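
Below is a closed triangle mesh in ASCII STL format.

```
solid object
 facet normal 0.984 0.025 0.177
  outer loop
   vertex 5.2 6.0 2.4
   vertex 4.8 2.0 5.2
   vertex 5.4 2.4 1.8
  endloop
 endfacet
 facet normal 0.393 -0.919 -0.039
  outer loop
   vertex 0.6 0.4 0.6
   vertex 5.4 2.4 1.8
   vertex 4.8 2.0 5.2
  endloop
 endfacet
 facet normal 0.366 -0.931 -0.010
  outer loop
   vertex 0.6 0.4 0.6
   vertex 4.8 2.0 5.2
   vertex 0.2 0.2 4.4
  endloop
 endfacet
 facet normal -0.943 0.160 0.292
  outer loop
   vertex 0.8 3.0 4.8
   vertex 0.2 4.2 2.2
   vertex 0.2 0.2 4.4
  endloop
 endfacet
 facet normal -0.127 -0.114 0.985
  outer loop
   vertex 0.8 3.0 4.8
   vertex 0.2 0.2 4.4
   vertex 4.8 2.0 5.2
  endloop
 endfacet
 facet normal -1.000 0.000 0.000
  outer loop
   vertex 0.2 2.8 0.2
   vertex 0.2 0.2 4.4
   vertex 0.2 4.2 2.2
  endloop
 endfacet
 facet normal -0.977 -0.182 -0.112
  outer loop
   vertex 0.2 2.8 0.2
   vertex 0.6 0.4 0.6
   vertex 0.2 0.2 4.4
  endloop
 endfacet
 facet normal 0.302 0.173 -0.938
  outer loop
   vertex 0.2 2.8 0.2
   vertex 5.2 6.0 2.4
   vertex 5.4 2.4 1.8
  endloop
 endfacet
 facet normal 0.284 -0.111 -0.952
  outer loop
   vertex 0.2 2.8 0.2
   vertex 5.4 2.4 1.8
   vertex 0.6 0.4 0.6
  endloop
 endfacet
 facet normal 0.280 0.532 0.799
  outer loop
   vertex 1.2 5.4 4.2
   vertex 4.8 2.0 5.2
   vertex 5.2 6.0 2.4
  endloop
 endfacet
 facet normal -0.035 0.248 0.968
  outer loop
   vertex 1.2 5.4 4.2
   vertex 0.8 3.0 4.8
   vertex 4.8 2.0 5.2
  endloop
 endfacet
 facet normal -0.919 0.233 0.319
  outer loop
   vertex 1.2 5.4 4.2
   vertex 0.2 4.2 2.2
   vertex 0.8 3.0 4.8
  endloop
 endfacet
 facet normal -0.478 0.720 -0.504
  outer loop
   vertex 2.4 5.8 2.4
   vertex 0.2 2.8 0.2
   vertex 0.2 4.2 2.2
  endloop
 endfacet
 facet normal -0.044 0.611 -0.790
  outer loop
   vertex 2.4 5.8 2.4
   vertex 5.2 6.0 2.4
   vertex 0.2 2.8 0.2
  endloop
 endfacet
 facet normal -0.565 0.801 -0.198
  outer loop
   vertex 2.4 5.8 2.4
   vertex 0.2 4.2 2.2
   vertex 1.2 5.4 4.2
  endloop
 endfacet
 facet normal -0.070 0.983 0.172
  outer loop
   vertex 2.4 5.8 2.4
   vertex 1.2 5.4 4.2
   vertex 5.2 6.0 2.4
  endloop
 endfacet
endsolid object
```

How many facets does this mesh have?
16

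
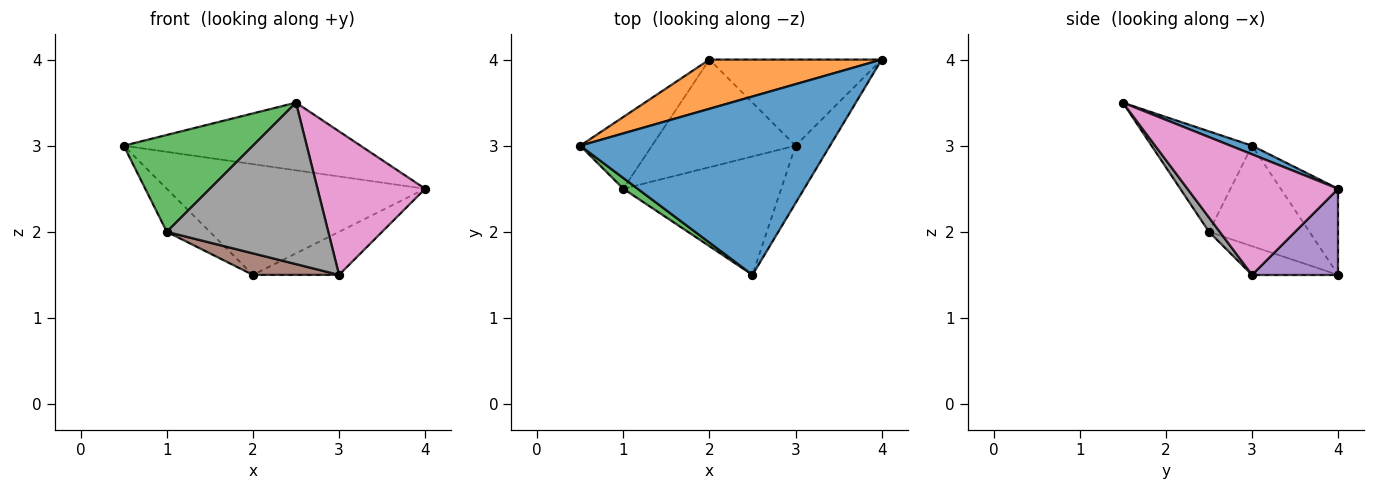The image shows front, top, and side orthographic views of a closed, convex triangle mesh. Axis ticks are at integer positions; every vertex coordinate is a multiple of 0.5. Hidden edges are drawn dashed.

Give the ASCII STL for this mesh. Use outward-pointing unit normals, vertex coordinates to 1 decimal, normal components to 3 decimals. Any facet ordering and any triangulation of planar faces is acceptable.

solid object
 facet normal 0.032 0.354 0.935
  outer loop
   vertex 2.5 1.5 3.5
   vertex 4.0 4.0 2.5
   vertex 0.5 3.0 3.0
  endloop
 endfacet
 facet normal -0.199 0.896 0.398
  outer loop
   vertex 2.0 4.0 1.5
   vertex 0.5 3.0 3.0
   vertex 4.0 4.0 2.5
  endloop
 endfacet
 facet normal -0.612 -0.786 0.087
  outer loop
   vertex 1.0 2.5 2.0
   vertex 2.5 1.5 3.5
   vertex 0.5 3.0 3.0
  endloop
 endfacet
 facet normal -0.768 0.329 -0.549
  outer loop
   vertex 1.0 2.5 2.0
   vertex 0.5 3.0 3.0
   vertex 2.0 4.0 1.5
  endloop
 endfacet
 facet normal 0.408 0.408 -0.816
  outer loop
   vertex 3.0 3.0 1.5
   vertex 2.0 4.0 1.5
   vertex 4.0 4.0 2.5
  endloop
 endfacet
 facet normal -0.192 -0.192 -0.962
  outer loop
   vertex 3.0 3.0 1.5
   vertex 1.0 2.5 2.0
   vertex 2.0 4.0 1.5
  endloop
 endfacet
 facet normal 0.793 -0.566 -0.226
  outer loop
   vertex 3.0 3.0 1.5
   vertex 4.0 4.0 2.5
   vertex 2.5 1.5 3.5
  endloop
 endfacet
 facet normal 0.054 -0.805 -0.591
  outer loop
   vertex 3.0 3.0 1.5
   vertex 2.5 1.5 3.5
   vertex 1.0 2.5 2.0
  endloop
 endfacet
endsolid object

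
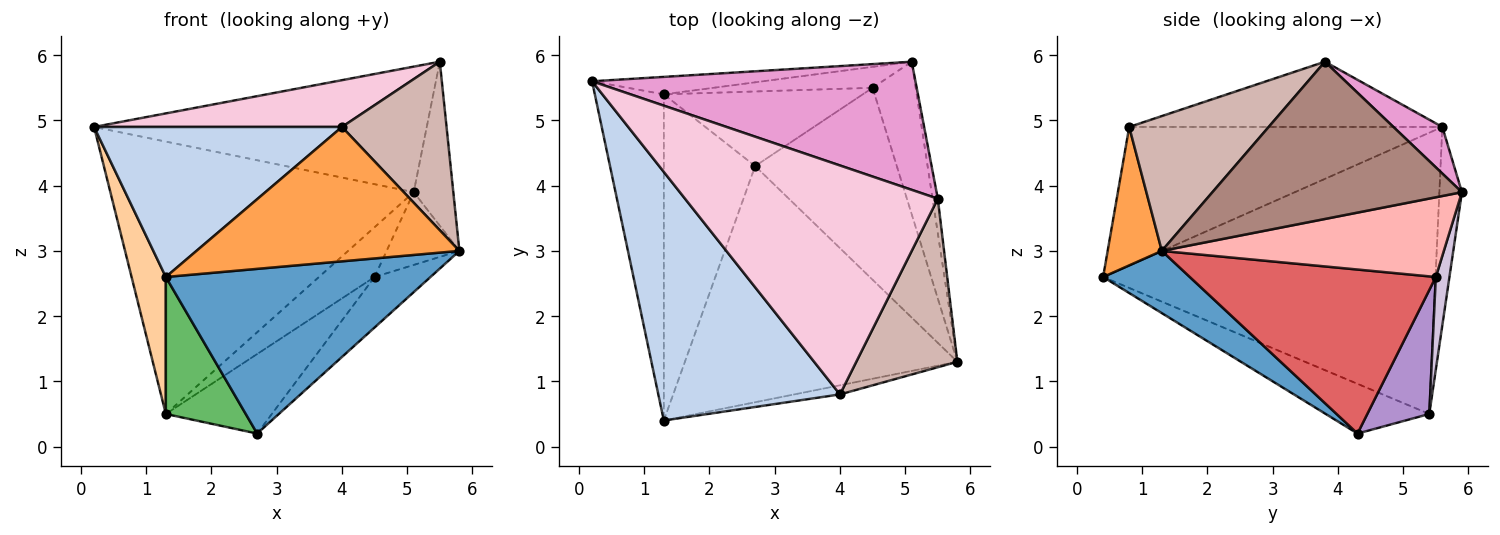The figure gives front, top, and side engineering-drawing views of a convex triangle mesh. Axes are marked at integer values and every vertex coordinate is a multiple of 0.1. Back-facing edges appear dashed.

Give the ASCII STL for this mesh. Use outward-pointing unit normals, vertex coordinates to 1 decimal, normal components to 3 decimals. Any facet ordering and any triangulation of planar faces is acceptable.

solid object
 facet normal 0.184 -0.562 -0.806
  outer loop
   vertex 2.7 4.3 0.2
   vertex 5.8 1.3 3.0
   vertex 1.3 0.4 2.6
  endloop
 endfacet
 facet normal -0.547 -0.433 0.717
  outer loop
   vertex 4.0 0.8 4.9
   vertex 0.2 5.6 4.9
   vertex 1.3 0.4 2.6
  endloop
 endfacet
 facet normal 0.201 -0.977 -0.066
  outer loop
   vertex 4.0 0.8 4.9
   vertex 1.3 0.4 2.6
   vertex 5.8 1.3 3.0
  endloop
 endfacet
 facet normal -0.966 -0.100 -0.237
  outer loop
   vertex 1.3 5.4 0.5
   vertex 1.3 0.4 2.6
   vertex 0.2 5.6 4.9
  endloop
 endfacet
 facet normal -0.449 -0.346 -0.824
  outer loop
   vertex 1.3 5.4 0.5
   vertex 2.7 4.3 0.2
   vertex 1.3 0.4 2.6
  endloop
 endfacet
 facet normal -0.074 0.995 -0.064
  outer loop
   vertex 1.3 5.4 0.5
   vertex 0.2 5.6 4.9
   vertex 5.1 5.9 3.9
  endloop
 endfacet
 facet normal 0.746 0.170 -0.644
  outer loop
   vertex 4.5 5.5 2.6
   vertex 5.8 1.3 3.0
   vertex 2.7 4.3 0.2
  endloop
 endfacet
 facet normal 0.858 0.221 -0.464
  outer loop
   vertex 4.5 5.5 2.6
   vertex 5.1 5.9 3.9
   vertex 5.8 1.3 3.0
  endloop
 endfacet
 facet normal 0.392 0.671 -0.630
  outer loop
   vertex 4.5 5.5 2.6
   vertex 2.7 4.3 0.2
   vertex 1.3 5.4 0.5
  endloop
 endfacet
 facet normal 0.220 0.899 -0.378
  outer loop
   vertex 4.5 5.5 2.6
   vertex 1.3 5.4 0.5
   vertex 5.1 5.9 3.9
  endloop
 endfacet
 facet normal 0.987 0.157 -0.033
  outer loop
   vertex 5.5 3.8 5.9
   vertex 5.8 1.3 3.0
   vertex 5.1 5.9 3.9
  endloop
 endfacet
 facet normal 0.686 -0.514 0.514
  outer loop
   vertex 5.5 3.8 5.9
   vertex 4.0 0.8 4.9
   vertex 5.8 1.3 3.0
  endloop
 endfacet
 facet normal 0.102 0.696 0.711
  outer loop
   vertex 5.5 3.8 5.9
   vertex 5.1 5.9 3.9
   vertex 0.2 5.6 4.9
  endloop
 endfacet
 facet normal -0.245 -0.194 0.950
  outer loop
   vertex 5.5 3.8 5.9
   vertex 0.2 5.6 4.9
   vertex 4.0 0.8 4.9
  endloop
 endfacet
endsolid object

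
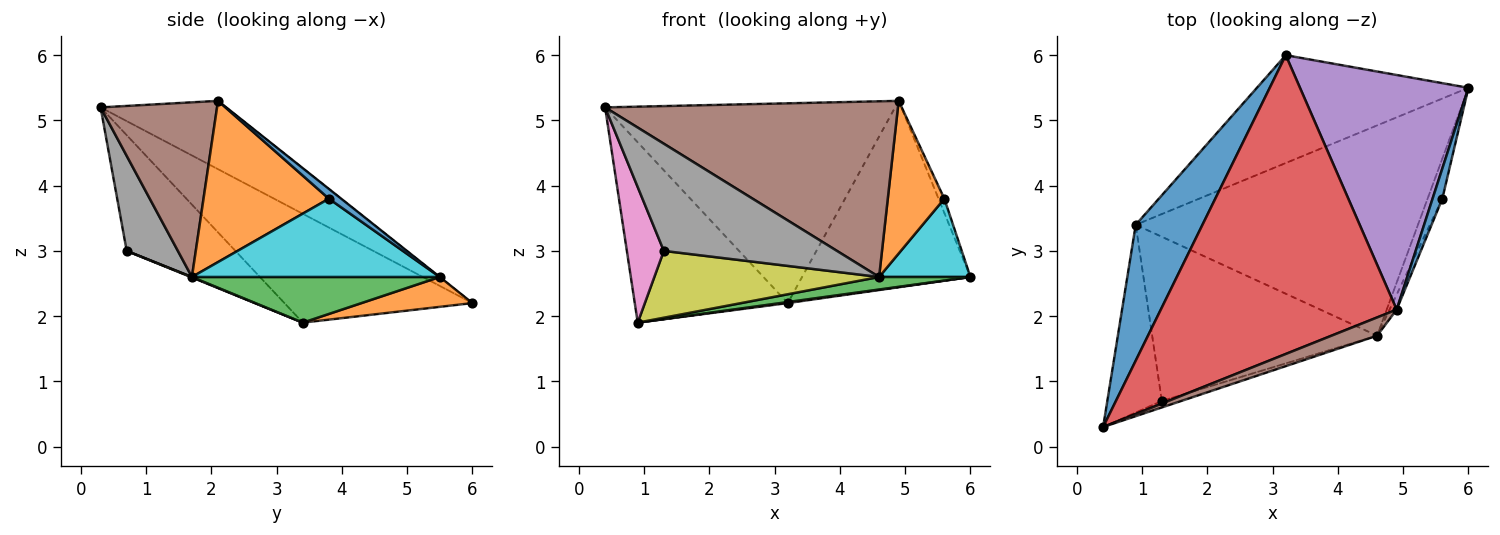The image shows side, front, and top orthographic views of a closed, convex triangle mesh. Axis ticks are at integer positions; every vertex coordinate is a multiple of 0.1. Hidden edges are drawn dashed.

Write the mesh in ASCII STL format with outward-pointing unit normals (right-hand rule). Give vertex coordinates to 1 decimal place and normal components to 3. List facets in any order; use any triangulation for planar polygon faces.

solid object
 facet normal -0.700 0.570 0.429
  outer loop
   vertex 0.9 3.4 1.9
   vertex 0.4 0.3 5.2
   vertex 3.2 6.0 2.2
  endloop
 endfacet
 facet normal 0.140 -0.009 -0.990
  outer loop
   vertex 0.9 3.4 1.9
   vertex 3.2 6.0 2.2
   vertex 6.0 5.5 2.6
  endloop
 endfacet
 facet normal 0.159 -0.059 -0.985
  outer loop
   vertex 4.6 1.7 2.6
   vertex 0.9 3.4 1.9
   vertex 6.0 5.5 2.6
  endloop
 endfacet
 facet normal -0.234 0.540 0.808
  outer loop
   vertex 4.9 2.1 5.3
   vertex 3.2 6.0 2.2
   vertex 0.4 0.3 5.2
  endloop
 endfacet
 facet normal -0.001 0.622 0.783
  outer loop
   vertex 4.9 2.1 5.3
   vertex 6.0 5.5 2.6
   vertex 3.2 6.0 2.2
  endloop
 endfacet
 facet normal 0.368 -0.925 0.096
  outer loop
   vertex 4.9 2.1 5.3
   vertex 0.4 0.3 5.2
   vertex 4.6 1.7 2.6
  endloop
 endfacet
 facet normal -0.865 -0.294 -0.407
  outer loop
   vertex 1.3 0.7 3.0
   vertex 0.4 0.3 5.2
   vertex 0.9 3.4 1.9
  endloop
 endfacet
 facet normal 0.283 -0.957 -0.058
  outer loop
   vertex 1.3 0.7 3.0
   vertex 4.6 1.7 2.6
   vertex 0.4 0.3 5.2
  endloop
 endfacet
 facet normal 0.002 -0.377 -0.926
  outer loop
   vertex 1.3 0.7 3.0
   vertex 0.9 3.4 1.9
   vertex 4.6 1.7 2.6
  endloop
 endfacet
 facet normal 0.924 -0.340 -0.174
  outer loop
   vertex 5.6 3.8 3.8
   vertex 4.6 1.7 2.6
   vertex 6.0 5.5 2.6
  endloop
 endfacet
 facet normal 0.671 0.316 0.671
  outer loop
   vertex 5.6 3.8 3.8
   vertex 6.0 5.5 2.6
   vertex 4.9 2.1 5.3
  endloop
 endfacet
 facet normal 0.911 -0.411 -0.040
  outer loop
   vertex 5.6 3.8 3.8
   vertex 4.9 2.1 5.3
   vertex 4.6 1.7 2.6
  endloop
 endfacet
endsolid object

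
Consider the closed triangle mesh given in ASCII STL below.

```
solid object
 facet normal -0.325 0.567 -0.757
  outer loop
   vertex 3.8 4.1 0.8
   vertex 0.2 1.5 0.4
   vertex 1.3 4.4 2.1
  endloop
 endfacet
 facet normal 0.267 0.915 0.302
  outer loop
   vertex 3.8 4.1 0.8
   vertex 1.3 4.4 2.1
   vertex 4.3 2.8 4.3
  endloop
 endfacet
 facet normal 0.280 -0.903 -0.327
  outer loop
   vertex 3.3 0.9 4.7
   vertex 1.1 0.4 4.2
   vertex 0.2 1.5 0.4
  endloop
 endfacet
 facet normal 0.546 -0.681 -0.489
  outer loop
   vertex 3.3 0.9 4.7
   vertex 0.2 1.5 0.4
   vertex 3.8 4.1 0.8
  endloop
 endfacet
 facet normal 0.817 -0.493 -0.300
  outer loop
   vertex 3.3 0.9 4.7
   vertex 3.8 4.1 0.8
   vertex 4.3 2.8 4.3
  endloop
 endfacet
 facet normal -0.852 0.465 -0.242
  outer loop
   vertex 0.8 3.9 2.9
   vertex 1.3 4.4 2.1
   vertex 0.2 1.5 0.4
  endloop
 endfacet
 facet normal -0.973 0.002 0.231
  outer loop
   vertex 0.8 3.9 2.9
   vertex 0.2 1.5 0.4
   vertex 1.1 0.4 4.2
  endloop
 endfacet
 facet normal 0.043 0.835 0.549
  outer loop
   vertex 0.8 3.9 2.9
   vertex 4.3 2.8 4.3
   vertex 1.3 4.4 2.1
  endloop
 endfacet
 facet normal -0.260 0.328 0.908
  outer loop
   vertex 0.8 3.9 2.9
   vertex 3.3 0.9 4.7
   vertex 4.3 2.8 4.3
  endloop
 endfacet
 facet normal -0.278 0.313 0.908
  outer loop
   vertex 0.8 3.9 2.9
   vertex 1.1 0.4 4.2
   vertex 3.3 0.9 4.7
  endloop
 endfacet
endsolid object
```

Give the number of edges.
15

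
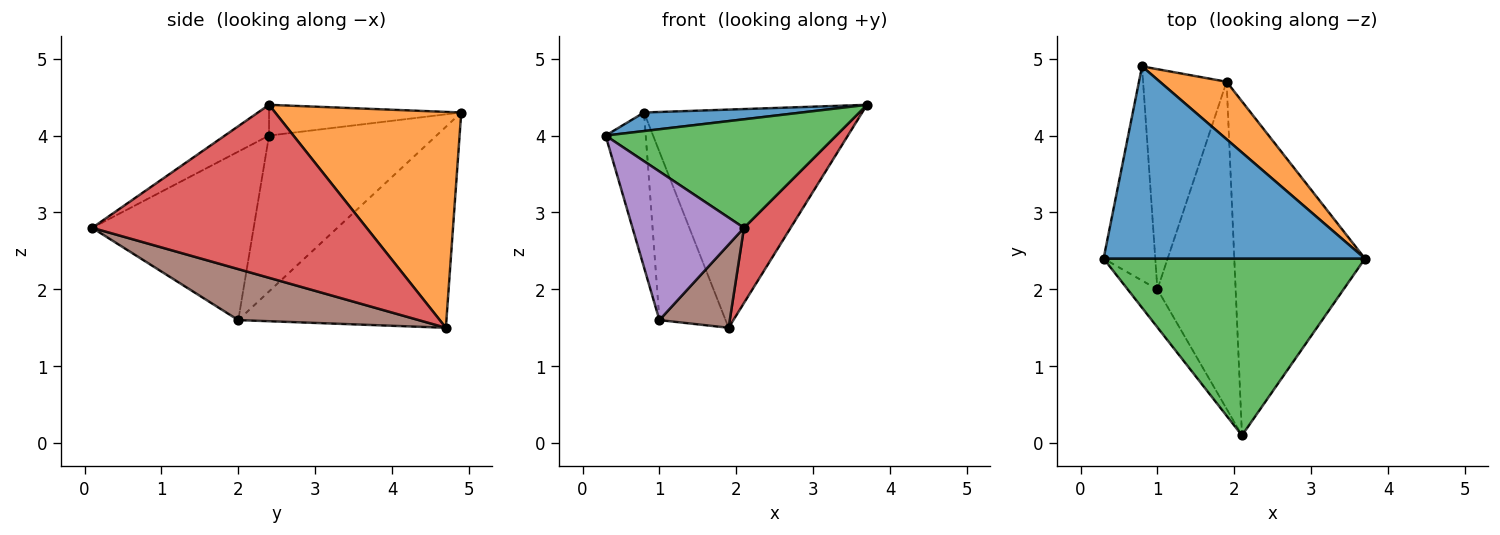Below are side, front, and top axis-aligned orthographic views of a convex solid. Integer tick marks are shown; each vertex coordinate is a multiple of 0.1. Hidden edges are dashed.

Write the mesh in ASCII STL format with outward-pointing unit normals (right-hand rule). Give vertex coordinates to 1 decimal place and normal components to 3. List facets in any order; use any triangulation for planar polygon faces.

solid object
 facet normal -0.116 -0.095 0.989
  outer loop
   vertex 0.8 4.9 4.3
   vertex 0.3 2.4 4.0
   vertex 3.7 2.4 4.4
  endloop
 endfacet
 facet normal 0.636 0.746 0.197
  outer loop
   vertex 1.9 4.7 1.5
   vertex 0.8 4.9 4.3
   vertex 3.7 2.4 4.4
  endloop
 endfacet
 facet normal -0.100 -0.521 0.848
  outer loop
   vertex 2.1 0.1 2.8
   vertex 3.7 2.4 4.4
   vertex 0.3 2.4 4.0
  endloop
 endfacet
 facet normal 0.791 -0.134 -0.597
  outer loop
   vertex 2.1 0.1 2.8
   vertex 1.9 4.7 1.5
   vertex 3.7 2.4 4.4
  endloop
 endfacet
 facet normal -0.814 -0.562 -0.144
  outer loop
   vertex 1.0 2.0 1.6
   vertex 2.1 0.1 2.8
   vertex 0.3 2.4 4.0
  endloop
 endfacet
 facet normal 0.534 -0.208 -0.819
  outer loop
   vertex 1.0 2.0 1.6
   vertex 1.9 4.7 1.5
   vertex 2.1 0.1 2.8
  endloop
 endfacet
 facet normal -0.925 0.222 -0.307
  outer loop
   vertex 1.0 2.0 1.6
   vertex 0.3 2.4 4.0
   vertex 0.8 4.9 4.3
  endloop
 endfacet
 facet normal -0.886 0.282 -0.368
  outer loop
   vertex 1.0 2.0 1.6
   vertex 0.8 4.9 4.3
   vertex 1.9 4.7 1.5
  endloop
 endfacet
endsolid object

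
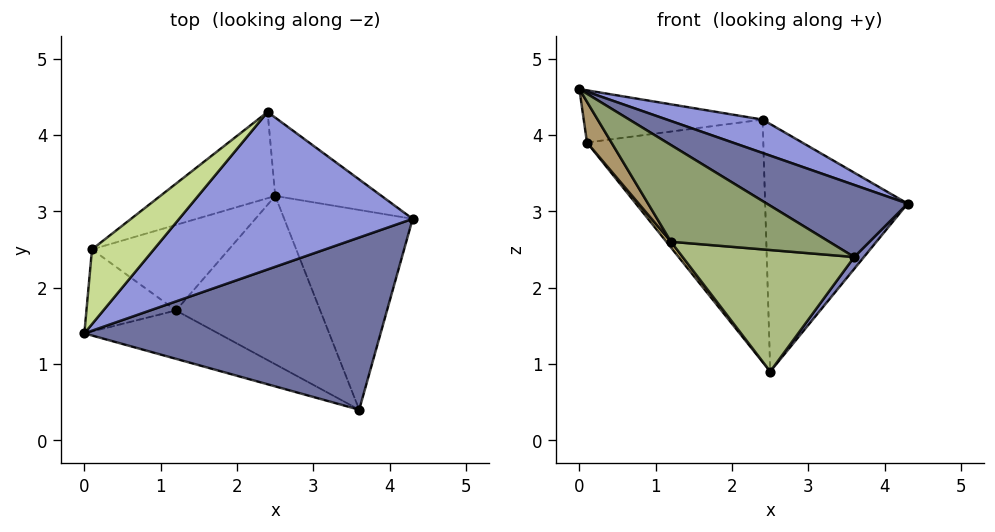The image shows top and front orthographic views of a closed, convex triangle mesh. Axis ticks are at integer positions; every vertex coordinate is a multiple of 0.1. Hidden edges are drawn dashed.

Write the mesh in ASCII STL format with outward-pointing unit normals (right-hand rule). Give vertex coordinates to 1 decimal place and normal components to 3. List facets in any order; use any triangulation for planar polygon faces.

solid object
 facet normal 0.415 -0.351 0.839
  outer loop
   vertex 3.6 0.4 2.4
   vertex 4.3 2.9 3.1
   vertex 0.0 1.4 4.6
  endloop
 endfacet
 facet normal 0.771 -0.038 -0.636
  outer loop
   vertex 2.5 3.2 0.9
   vertex 4.3 2.9 3.1
   vertex 3.6 0.4 2.4
  endloop
 endfacet
 facet normal 0.382 -0.192 0.904
  outer loop
   vertex 2.4 4.3 4.2
   vertex 0.0 1.4 4.6
   vertex 4.3 2.9 3.1
  endloop
 endfacet
 facet normal 0.467 0.843 -0.267
  outer loop
   vertex 2.4 4.3 4.2
   vertex 4.3 2.9 3.1
   vertex 2.5 3.2 0.9
  endloop
 endfacet
 facet normal -0.463 -0.793 -0.396
  outer loop
   vertex 1.2 1.7 2.6
   vertex 3.6 0.4 2.4
   vertex 0.0 1.4 4.6
  endloop
 endfacet
 facet normal -0.359 -0.546 -0.757
  outer loop
   vertex 1.2 1.7 2.6
   vertex 2.5 3.2 0.9
   vertex 3.6 0.4 2.4
  endloop
 endfacet
 facet normal -0.485 0.500 0.717
  outer loop
   vertex 0.1 2.5 3.9
   vertex 0.0 1.4 4.6
   vertex 2.4 4.3 4.2
  endloop
 endfacet
 facet normal -0.570 0.774 -0.275
  outer loop
   vertex 0.1 2.5 3.9
   vertex 2.4 4.3 4.2
   vertex 2.5 3.2 0.9
  endloop
 endfacet
 facet normal -0.810 -0.261 -0.525
  outer loop
   vertex 0.1 2.5 3.9
   vertex 1.2 1.7 2.6
   vertex 0.0 1.4 4.6
  endloop
 endfacet
 facet normal -0.775 -0.042 -0.630
  outer loop
   vertex 0.1 2.5 3.9
   vertex 2.5 3.2 0.9
   vertex 1.2 1.7 2.6
  endloop
 endfacet
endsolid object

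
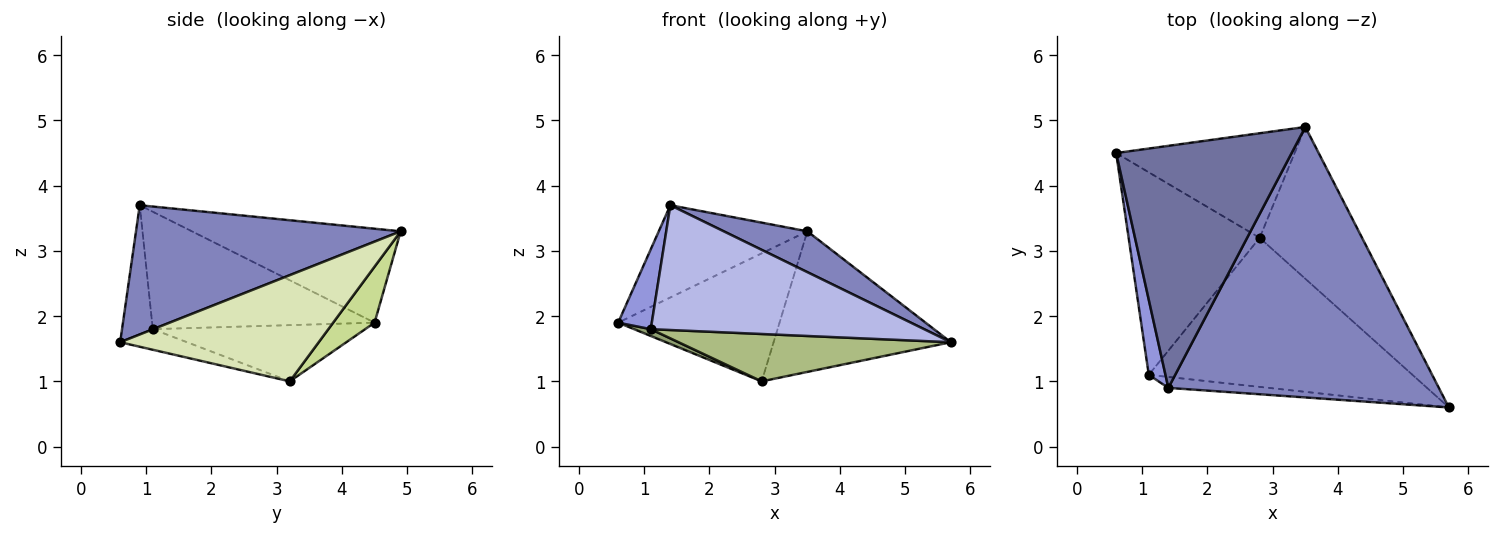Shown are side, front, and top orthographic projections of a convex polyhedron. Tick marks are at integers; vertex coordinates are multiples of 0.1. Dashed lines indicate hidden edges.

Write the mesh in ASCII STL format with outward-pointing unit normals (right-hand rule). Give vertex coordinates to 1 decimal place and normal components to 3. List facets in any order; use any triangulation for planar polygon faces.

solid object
 facet normal -0.447 0.318 0.836
  outer loop
   vertex 3.5 4.9 3.3
   vertex 0.6 4.5 1.9
   vertex 1.4 0.9 3.7
  endloop
 endfacet
 facet normal 0.427 -0.135 0.894
  outer loop
   vertex 3.5 4.9 3.3
   vertex 1.4 0.9 3.7
   vertex 5.7 0.6 1.6
  endloop
 endfacet
 facet normal -0.979 -0.148 0.139
  outer loop
   vertex 1.1 1.1 1.8
   vertex 1.4 0.9 3.7
   vertex 0.6 4.5 1.9
  endloop
 endfacet
 facet normal -0.111 -0.990 -0.087
  outer loop
   vertex 1.1 1.1 1.8
   vertex 5.7 0.6 1.6
   vertex 1.4 0.9 3.7
  endloop
 endfacet
 facet normal -0.394 -0.031 -0.919
  outer loop
   vertex 2.8 3.2 1.0
   vertex 1.1 1.1 1.8
   vertex 0.6 4.5 1.9
  endloop
 endfacet
 facet normal -0.074 -0.302 -0.950
  outer loop
   vertex 2.8 3.2 1.0
   vertex 5.7 0.6 1.6
   vertex 1.1 1.1 1.8
  endloop
 endfacet
 facet normal 0.195 0.759 -0.621
  outer loop
   vertex 2.8 3.2 1.0
   vertex 0.6 4.5 1.9
   vertex 3.5 4.9 3.3
  endloop
 endfacet
 facet normal 0.606 0.541 -0.584
  outer loop
   vertex 2.8 3.2 1.0
   vertex 3.5 4.9 3.3
   vertex 5.7 0.6 1.6
  endloop
 endfacet
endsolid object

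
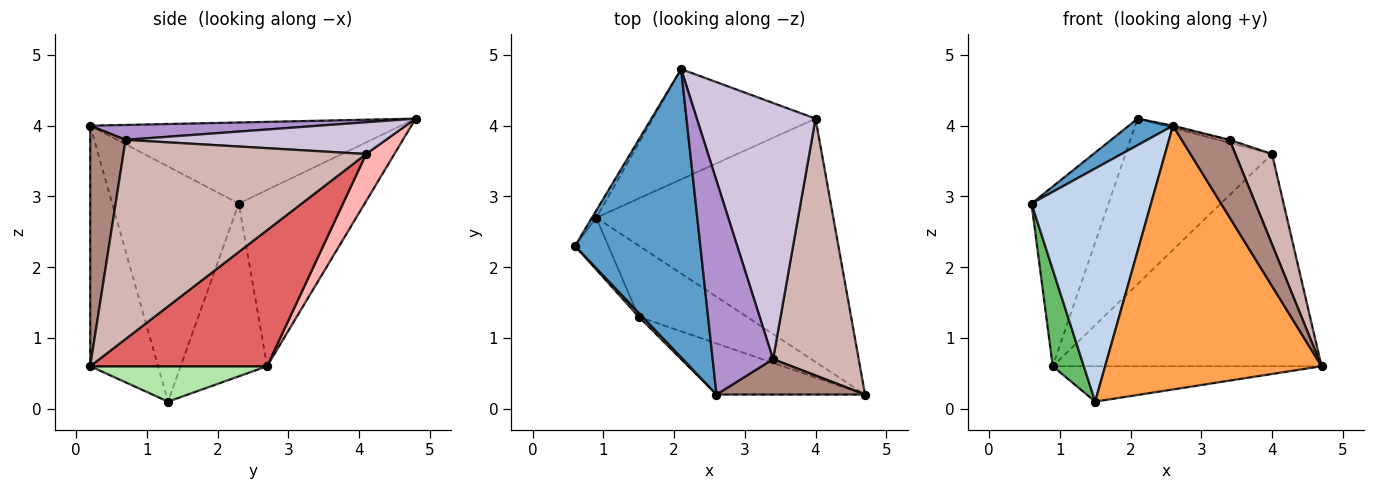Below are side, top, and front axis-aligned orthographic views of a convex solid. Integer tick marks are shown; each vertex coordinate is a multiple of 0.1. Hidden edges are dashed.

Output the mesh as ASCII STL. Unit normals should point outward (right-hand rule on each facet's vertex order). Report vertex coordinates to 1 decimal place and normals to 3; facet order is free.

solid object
 facet normal -0.541 -0.077 0.837
  outer loop
   vertex 2.6 0.2 4.0
   vertex 2.1 4.8 4.1
   vertex 0.6 2.3 2.9
  endloop
 endfacet
 facet normal -0.727 -0.686 0.011
  outer loop
   vertex 2.6 0.2 4.0
   vertex 0.6 2.3 2.9
   vertex 1.5 1.3 0.1
  endloop
 endfacet
 facet normal -0.294 -0.938 -0.182
  outer loop
   vertex 2.6 0.2 4.0
   vertex 1.5 1.3 0.1
   vertex 4.7 0.2 0.6
  endloop
 endfacet
 facet normal -0.853 0.522 -0.021
  outer loop
   vertex 0.9 2.7 0.6
   vertex 0.6 2.3 2.9
   vertex 2.1 4.8 4.1
  endloop
 endfacet
 facet normal -0.926 -0.333 -0.179
  outer loop
   vertex 0.9 2.7 0.6
   vertex 1.5 1.3 0.1
   vertex 0.6 2.3 2.9
  endloop
 endfacet
 facet normal 0.281 0.427 -0.859
  outer loop
   vertex 0.9 2.7 0.6
   vertex 4.7 0.2 0.6
   vertex 1.5 1.3 0.1
  endloop
 endfacet
 facet normal 0.397 0.603 -0.692
  outer loop
   vertex 4.0 4.1 3.6
   vertex 4.7 0.2 0.6
   vertex 0.9 2.7 0.6
  endloop
 endfacet
 facet normal 0.159 0.822 -0.547
  outer loop
   vertex 4.0 4.1 3.6
   vertex 0.9 2.7 0.6
   vertex 2.1 4.8 4.1
  endloop
 endfacet
 facet normal 0.240 0.005 0.971
  outer loop
   vertex 3.4 0.7 3.8
   vertex 2.1 4.8 4.1
   vertex 2.6 0.2 4.0
  endloop
 endfacet
 facet normal 0.258 0.011 0.966
  outer loop
   vertex 3.4 0.7 3.8
   vertex 4.0 4.1 3.6
   vertex 2.1 4.8 4.1
  endloop
 endfacet
 facet normal 0.558 -0.755 0.345
  outer loop
   vertex 3.4 0.7 3.8
   vertex 2.6 0.2 4.0
   vertex 4.7 0.2 0.6
  endloop
 endfacet
 facet normal 0.910 -0.138 0.391
  outer loop
   vertex 3.4 0.7 3.8
   vertex 4.7 0.2 0.6
   vertex 4.0 4.1 3.6
  endloop
 endfacet
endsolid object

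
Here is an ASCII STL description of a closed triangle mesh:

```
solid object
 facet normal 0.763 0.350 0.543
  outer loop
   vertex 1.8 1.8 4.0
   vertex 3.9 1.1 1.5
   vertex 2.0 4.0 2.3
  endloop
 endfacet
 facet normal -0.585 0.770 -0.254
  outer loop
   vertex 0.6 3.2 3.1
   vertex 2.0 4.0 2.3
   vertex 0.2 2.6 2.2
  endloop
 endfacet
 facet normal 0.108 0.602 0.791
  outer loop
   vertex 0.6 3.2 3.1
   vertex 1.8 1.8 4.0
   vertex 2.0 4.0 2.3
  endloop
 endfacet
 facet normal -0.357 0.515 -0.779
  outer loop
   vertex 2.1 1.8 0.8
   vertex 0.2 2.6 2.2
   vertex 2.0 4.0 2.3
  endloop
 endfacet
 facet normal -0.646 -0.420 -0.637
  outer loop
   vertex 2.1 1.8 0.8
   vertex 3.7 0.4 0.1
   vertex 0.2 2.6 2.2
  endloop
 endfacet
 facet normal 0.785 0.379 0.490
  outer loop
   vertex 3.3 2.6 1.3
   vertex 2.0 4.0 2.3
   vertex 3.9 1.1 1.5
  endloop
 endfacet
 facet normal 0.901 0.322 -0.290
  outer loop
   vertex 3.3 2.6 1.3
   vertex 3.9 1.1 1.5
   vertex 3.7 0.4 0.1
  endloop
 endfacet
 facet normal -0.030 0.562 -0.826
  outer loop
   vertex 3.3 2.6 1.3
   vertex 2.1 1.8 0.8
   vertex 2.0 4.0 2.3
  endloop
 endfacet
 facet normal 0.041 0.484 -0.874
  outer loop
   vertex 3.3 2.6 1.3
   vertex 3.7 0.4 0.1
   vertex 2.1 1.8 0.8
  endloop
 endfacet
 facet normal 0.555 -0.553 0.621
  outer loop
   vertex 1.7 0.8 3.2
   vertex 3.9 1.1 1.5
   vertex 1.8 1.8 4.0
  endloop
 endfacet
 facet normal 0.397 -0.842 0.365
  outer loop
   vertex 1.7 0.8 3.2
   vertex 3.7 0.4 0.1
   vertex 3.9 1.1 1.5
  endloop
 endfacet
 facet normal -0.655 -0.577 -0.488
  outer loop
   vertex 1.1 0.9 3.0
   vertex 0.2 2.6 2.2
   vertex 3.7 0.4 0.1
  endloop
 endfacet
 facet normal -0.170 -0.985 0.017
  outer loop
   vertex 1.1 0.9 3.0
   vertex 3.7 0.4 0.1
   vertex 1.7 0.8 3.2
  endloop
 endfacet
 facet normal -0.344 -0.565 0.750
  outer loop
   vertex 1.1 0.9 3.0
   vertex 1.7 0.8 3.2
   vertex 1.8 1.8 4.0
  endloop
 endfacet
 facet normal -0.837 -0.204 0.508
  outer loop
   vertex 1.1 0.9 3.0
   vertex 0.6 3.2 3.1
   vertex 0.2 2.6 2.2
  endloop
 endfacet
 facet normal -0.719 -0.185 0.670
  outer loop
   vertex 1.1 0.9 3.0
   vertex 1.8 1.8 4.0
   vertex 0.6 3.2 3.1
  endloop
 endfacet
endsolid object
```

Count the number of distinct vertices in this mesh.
10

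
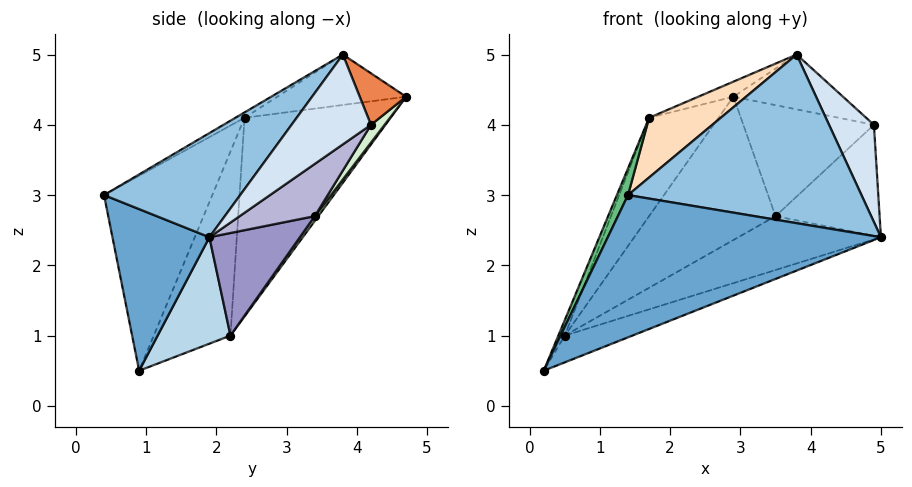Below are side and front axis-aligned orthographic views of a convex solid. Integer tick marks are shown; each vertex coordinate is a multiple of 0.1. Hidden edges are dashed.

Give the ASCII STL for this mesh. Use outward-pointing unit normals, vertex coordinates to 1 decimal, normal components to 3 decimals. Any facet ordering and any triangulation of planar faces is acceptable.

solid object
 facet normal 0.316 -0.890 -0.330
  outer loop
   vertex 1.4 0.4 3.0
   vertex 0.2 0.9 0.5
   vertex 5.0 1.9 2.4
  endloop
 endfacet
 facet normal 0.381 -0.654 0.654
  outer loop
   vertex 3.8 3.8 5.0
   vertex 1.4 0.4 3.0
   vertex 5.0 1.9 2.4
  endloop
 endfacet
 facet normal 0.302 0.281 -0.911
  outer loop
   vertex 0.5 2.2 1.0
   vertex 5.0 1.9 2.4
   vertex 0.2 0.9 0.5
  endloop
 endfacet
 facet normal 0.693 -0.391 0.606
  outer loop
   vertex 4.9 4.2 4.0
   vertex 3.8 3.8 5.0
   vertex 5.0 1.9 2.4
  endloop
 endfacet
 facet normal 0.305 0.720 0.623
  outer loop
   vertex 4.9 4.2 4.0
   vertex 2.9 4.7 4.4
   vertex 3.8 3.8 5.0
  endloop
 endfacet
 facet normal -0.860 0.409 0.306
  outer loop
   vertex 1.7 2.4 4.1
   vertex 2.9 4.7 4.4
   vertex 0.5 2.2 1.0
  endloop
 endfacet
 facet normal -0.460 0.126 0.879
  outer loop
   vertex 1.7 2.4 4.1
   vertex 3.8 3.8 5.0
   vertex 2.9 4.7 4.4
  endloop
 endfacet
 facet normal -0.060 -0.474 0.878
  outer loop
   vertex 1.7 2.4 4.1
   vertex 1.4 0.4 3.0
   vertex 3.8 3.8 5.0
  endloop
 endfacet
 facet normal -0.905 -0.093 0.416
  outer loop
   vertex 1.7 2.4 4.1
   vertex 0.2 0.9 0.5
   vertex 1.4 0.4 3.0
  endloop
 endfacet
 facet normal -0.931 0.078 0.355
  outer loop
   vertex 1.7 2.4 4.1
   vertex 0.5 2.2 1.0
   vertex 0.2 0.9 0.5
  endloop
 endfacet
 facet normal 0.022 0.798 -0.602
  outer loop
   vertex 3.5 3.4 2.7
   vertex 0.5 2.2 1.0
   vertex 2.9 4.7 4.4
  endloop
 endfacet
 facet normal 0.084 0.806 -0.586
  outer loop
   vertex 3.5 3.4 2.7
   vertex 2.9 4.7 4.4
   vertex 4.9 4.2 4.0
  endloop
 endfacet
 facet normal 0.292 0.459 -0.839
  outer loop
   vertex 3.5 3.4 2.7
   vertex 5.0 1.9 2.4
   vertex 0.5 2.2 1.0
  endloop
 endfacet
 facet normal 0.388 0.538 -0.749
  outer loop
   vertex 3.5 3.4 2.7
   vertex 4.9 4.2 4.0
   vertex 5.0 1.9 2.4
  endloop
 endfacet
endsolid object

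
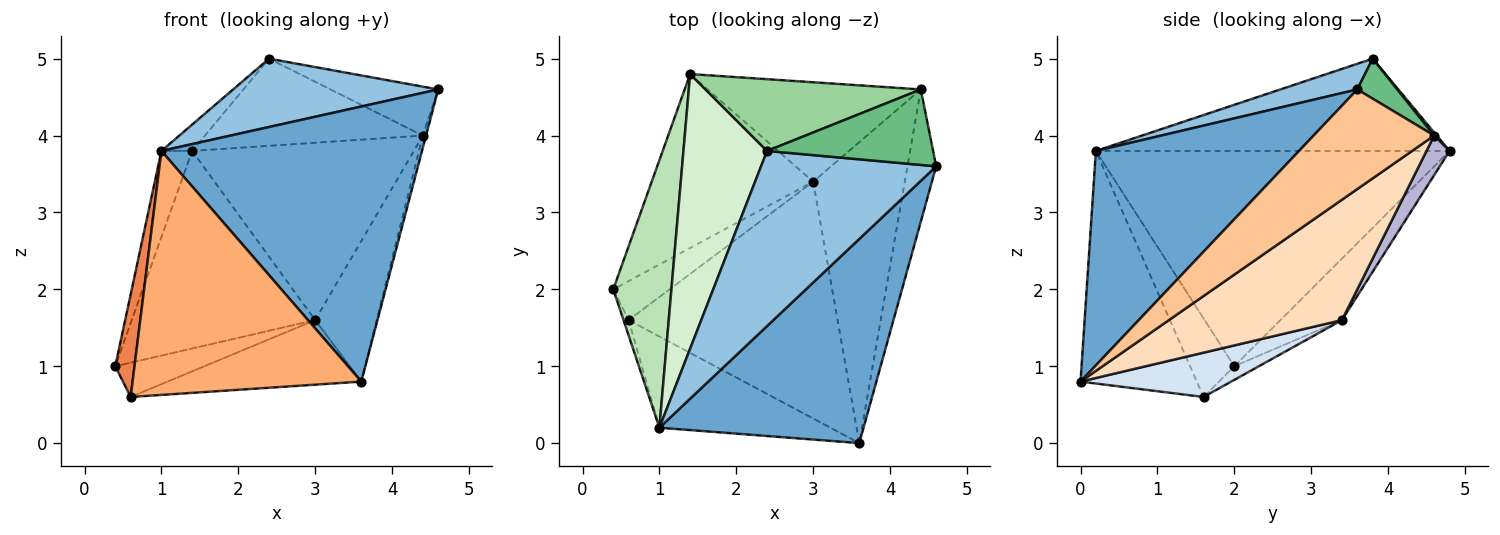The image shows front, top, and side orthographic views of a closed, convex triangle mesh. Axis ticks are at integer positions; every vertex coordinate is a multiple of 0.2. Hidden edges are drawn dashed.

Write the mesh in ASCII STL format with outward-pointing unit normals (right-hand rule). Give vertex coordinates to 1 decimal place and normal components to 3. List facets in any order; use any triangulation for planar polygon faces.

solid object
 facet normal 0.531 -0.681 0.505
  outer loop
   vertex 1.0 0.2 3.8
   vertex 3.6 0.0 0.8
   vertex 4.6 3.6 4.6
  endloop
 endfacet
 facet normal 0.135 -0.360 0.923
  outer loop
   vertex 1.0 0.2 3.8
   vertex 4.6 3.6 4.6
   vertex 2.4 3.8 5.0
  endloop
 endfacet
 facet normal -0.179 0.649 -0.739
  outer loop
   vertex 0.6 1.6 0.6
   vertex 0.4 2.0 1.0
   vertex 3.0 3.4 1.6
  endloop
 endfacet
 facet normal 0.200 0.258 -0.945
  outer loop
   vertex 0.6 1.6 0.6
   vertex 3.0 3.4 1.6
   vertex 3.6 0.0 0.8
  endloop
 endfacet
 facet normal -0.915 -0.398 -0.060
  outer loop
   vertex 0.6 1.6 0.6
   vertex 1.0 0.2 3.8
   vertex 0.4 2.0 1.0
  endloop
 endfacet
 facet normal -0.430 -0.846 -0.316
  outer loop
   vertex 0.6 1.6 0.6
   vertex 3.6 0.0 0.8
   vertex 1.0 0.2 3.8
  endloop
 endfacet
 facet normal 0.960 0.026 -0.277
  outer loop
   vertex 4.4 4.6 4.0
   vertex 4.6 3.6 4.6
   vertex 3.6 0.0 0.8
  endloop
 endfacet
 facet normal 0.766 0.272 -0.583
  outer loop
   vertex 4.4 4.6 4.0
   vertex 3.6 0.0 0.8
   vertex 3.0 3.4 1.6
  endloop
 endfacet
 facet normal 0.198 0.533 0.823
  outer loop
   vertex 4.4 4.6 4.0
   vertex 2.4 3.8 5.0
   vertex 4.6 3.6 4.6
  endloop
 endfacet
 facet normal 0.009 0.772 0.636
  outer loop
   vertex 1.4 4.8 3.8
   vertex 2.4 3.8 5.0
   vertex 4.4 4.6 4.0
  endloop
 endfacet
 facet normal -0.962 0.084 0.260
  outer loop
   vertex 1.4 4.8 3.8
   vertex 0.4 2.0 1.0
   vertex 1.0 0.2 3.8
  endloop
 endfacet
 facet normal -0.740 0.064 0.670
  outer loop
   vertex 1.4 4.8 3.8
   vertex 1.0 0.2 3.8
   vertex 2.4 3.8 5.0
  endloop
 endfacet
 facet normal -0.244 0.728 -0.641
  outer loop
   vertex 1.4 4.8 3.8
   vertex 3.0 3.4 1.6
   vertex 0.4 2.0 1.0
  endloop
 endfacet
 facet normal 0.090 0.869 -0.487
  outer loop
   vertex 1.4 4.8 3.8
   vertex 4.4 4.6 4.0
   vertex 3.0 3.4 1.6
  endloop
 endfacet
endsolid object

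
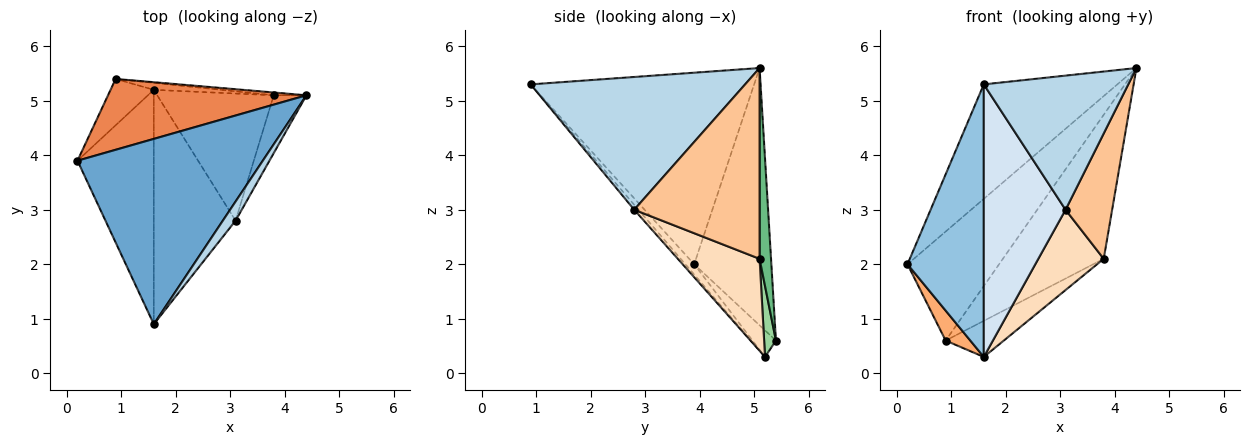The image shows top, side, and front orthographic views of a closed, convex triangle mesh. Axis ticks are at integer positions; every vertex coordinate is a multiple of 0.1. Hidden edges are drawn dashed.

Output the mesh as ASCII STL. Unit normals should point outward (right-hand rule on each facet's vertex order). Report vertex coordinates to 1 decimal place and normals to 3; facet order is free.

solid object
 facet normal -0.660 0.395 0.639
  outer loop
   vertex 1.6 0.9 5.3
   vertex 4.4 5.1 5.6
   vertex 0.2 3.9 2.0
  endloop
 endfacet
 facet normal -0.087 -0.755 -0.650
  outer loop
   vertex 1.6 5.2 0.3
   vertex 1.6 0.9 5.3
   vertex 0.2 3.9 2.0
  endloop
 endfacet
 facet normal 0.827 -0.557 0.079
  outer loop
   vertex 3.1 2.8 3.0
   vertex 4.4 5.1 5.6
   vertex 1.6 0.9 5.3
  endloop
 endfacet
 facet normal -0.039 -0.758 -0.652
  outer loop
   vertex 3.1 2.8 3.0
   vertex 1.6 0.9 5.3
   vertex 1.6 5.2 0.3
  endloop
 endfacet
 facet normal -0.577 0.685 0.445
  outer loop
   vertex 0.9 5.4 0.6
   vertex 0.2 3.9 2.0
   vertex 4.4 5.1 5.6
  endloop
 endfacet
 facet normal -0.458 -0.483 -0.746
  outer loop
   vertex 0.9 5.4 0.6
   vertex 1.6 5.2 0.3
   vertex 0.2 3.9 2.0
  endloop
 endfacet
 facet normal 0.926 -0.344 -0.159
  outer loop
   vertex 3.8 5.1 2.1
   vertex 4.4 5.1 5.6
   vertex 3.1 2.8 3.0
  endloop
 endfacet
 facet normal 0.555 -0.444 -0.703
  outer loop
   vertex 3.8 5.1 2.1
   vertex 3.1 2.8 3.0
   vertex 1.6 5.2 0.3
  endloop
 endfacet
 facet normal 0.113 0.993 -0.019
  outer loop
   vertex 3.8 5.1 2.1
   vertex 0.9 5.4 0.6
   vertex 4.4 5.1 5.6
  endloop
 endfacet
 facet normal 0.196 0.963 -0.186
  outer loop
   vertex 3.8 5.1 2.1
   vertex 1.6 5.2 0.3
   vertex 0.9 5.4 0.6
  endloop
 endfacet
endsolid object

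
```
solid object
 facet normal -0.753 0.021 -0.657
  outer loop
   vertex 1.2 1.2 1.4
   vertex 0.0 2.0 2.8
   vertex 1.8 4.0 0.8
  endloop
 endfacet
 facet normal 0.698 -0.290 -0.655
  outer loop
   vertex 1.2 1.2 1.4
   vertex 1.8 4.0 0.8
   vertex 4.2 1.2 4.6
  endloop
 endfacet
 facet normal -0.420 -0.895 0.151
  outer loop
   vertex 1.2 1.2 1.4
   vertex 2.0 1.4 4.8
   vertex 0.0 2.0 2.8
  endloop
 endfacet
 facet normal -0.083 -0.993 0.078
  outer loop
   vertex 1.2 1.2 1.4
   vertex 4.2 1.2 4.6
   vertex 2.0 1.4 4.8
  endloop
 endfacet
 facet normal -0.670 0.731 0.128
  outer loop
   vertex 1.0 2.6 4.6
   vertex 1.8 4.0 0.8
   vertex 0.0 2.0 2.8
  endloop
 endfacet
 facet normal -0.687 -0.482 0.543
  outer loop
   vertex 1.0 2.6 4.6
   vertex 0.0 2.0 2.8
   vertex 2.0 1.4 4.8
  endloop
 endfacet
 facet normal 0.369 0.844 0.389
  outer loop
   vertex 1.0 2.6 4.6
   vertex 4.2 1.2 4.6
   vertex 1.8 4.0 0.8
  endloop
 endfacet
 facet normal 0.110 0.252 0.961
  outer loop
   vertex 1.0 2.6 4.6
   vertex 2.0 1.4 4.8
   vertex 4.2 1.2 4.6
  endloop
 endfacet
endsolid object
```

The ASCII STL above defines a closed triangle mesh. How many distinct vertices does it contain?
6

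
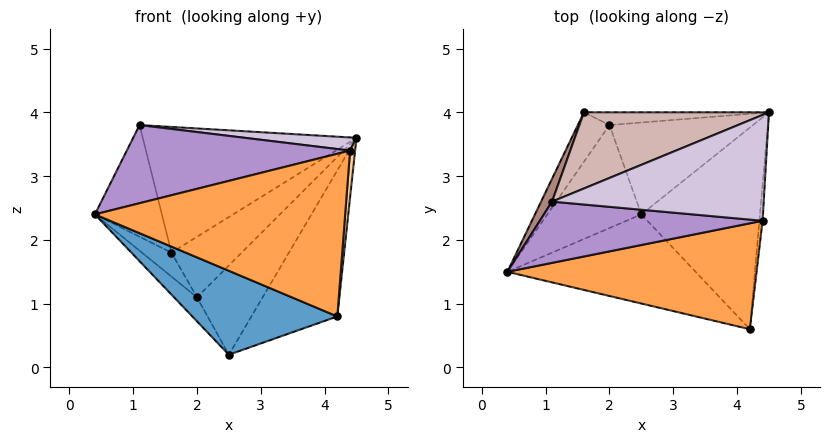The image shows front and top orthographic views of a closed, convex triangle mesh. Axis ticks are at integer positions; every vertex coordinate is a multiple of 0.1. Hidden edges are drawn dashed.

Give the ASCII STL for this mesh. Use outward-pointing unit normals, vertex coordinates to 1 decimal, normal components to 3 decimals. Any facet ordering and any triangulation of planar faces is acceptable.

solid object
 facet normal -0.425 -0.621 -0.659
  outer loop
   vertex 2.5 2.4 0.2
   vertex 4.2 0.6 0.8
   vertex 0.4 1.5 2.4
  endloop
 endfacet
 facet normal 0.672 0.435 -0.600
  outer loop
   vertex 2.5 2.4 0.2
   vertex 4.5 4.0 3.6
   vertex 4.2 0.6 0.8
  endloop
 endfacet
 facet normal 0.031 -0.838 0.545
  outer loop
   vertex 4.4 2.3 3.4
   vertex 0.4 1.5 2.4
   vertex 4.2 0.6 0.8
  endloop
 endfacet
 facet normal 0.998 -0.054 -0.042
  outer loop
   vertex 4.4 2.3 3.4
   vertex 4.2 0.6 0.8
   vertex 4.5 4.0 3.6
  endloop
 endfacet
 facet normal 0.552 0.581 -0.598
  outer loop
   vertex 2.0 3.8 1.1
   vertex 4.5 4.0 3.6
   vertex 2.5 2.4 0.2
  endloop
 endfacet
 facet normal 0.127 0.971 -0.205
  outer loop
   vertex 2.0 3.8 1.1
   vertex 1.6 4.0 1.8
   vertex 4.5 4.0 3.6
  endloop
 endfacet
 facet normal -0.745 0.151 -0.649
  outer loop
   vertex 2.0 3.8 1.1
   vertex 2.5 2.4 0.2
   vertex 0.4 1.5 2.4
  endloop
 endfacet
 facet normal -0.805 0.258 -0.534
  outer loop
   vertex 2.0 3.8 1.1
   vertex 0.4 1.5 2.4
   vertex 1.6 4.0 1.8
  endloop
 endfacet
 facet normal 0.003 -0.787 0.617
  outer loop
   vertex 1.1 2.6 3.8
   vertex 0.4 1.5 2.4
   vertex 4.4 2.3 3.4
  endloop
 endfacet
 facet normal 0.108 -0.122 0.987
  outer loop
   vertex 1.1 2.6 3.8
   vertex 4.4 2.3 3.4
   vertex 4.5 4.0 3.6
  endloop
 endfacet
 facet normal -0.889 0.449 0.092
  outer loop
   vertex 1.1 2.6 3.8
   vertex 1.6 4.0 1.8
   vertex 0.4 1.5 2.4
  endloop
 endfacet
 facet normal -0.306 0.814 0.493
  outer loop
   vertex 1.1 2.6 3.8
   vertex 4.5 4.0 3.6
   vertex 1.6 4.0 1.8
  endloop
 endfacet
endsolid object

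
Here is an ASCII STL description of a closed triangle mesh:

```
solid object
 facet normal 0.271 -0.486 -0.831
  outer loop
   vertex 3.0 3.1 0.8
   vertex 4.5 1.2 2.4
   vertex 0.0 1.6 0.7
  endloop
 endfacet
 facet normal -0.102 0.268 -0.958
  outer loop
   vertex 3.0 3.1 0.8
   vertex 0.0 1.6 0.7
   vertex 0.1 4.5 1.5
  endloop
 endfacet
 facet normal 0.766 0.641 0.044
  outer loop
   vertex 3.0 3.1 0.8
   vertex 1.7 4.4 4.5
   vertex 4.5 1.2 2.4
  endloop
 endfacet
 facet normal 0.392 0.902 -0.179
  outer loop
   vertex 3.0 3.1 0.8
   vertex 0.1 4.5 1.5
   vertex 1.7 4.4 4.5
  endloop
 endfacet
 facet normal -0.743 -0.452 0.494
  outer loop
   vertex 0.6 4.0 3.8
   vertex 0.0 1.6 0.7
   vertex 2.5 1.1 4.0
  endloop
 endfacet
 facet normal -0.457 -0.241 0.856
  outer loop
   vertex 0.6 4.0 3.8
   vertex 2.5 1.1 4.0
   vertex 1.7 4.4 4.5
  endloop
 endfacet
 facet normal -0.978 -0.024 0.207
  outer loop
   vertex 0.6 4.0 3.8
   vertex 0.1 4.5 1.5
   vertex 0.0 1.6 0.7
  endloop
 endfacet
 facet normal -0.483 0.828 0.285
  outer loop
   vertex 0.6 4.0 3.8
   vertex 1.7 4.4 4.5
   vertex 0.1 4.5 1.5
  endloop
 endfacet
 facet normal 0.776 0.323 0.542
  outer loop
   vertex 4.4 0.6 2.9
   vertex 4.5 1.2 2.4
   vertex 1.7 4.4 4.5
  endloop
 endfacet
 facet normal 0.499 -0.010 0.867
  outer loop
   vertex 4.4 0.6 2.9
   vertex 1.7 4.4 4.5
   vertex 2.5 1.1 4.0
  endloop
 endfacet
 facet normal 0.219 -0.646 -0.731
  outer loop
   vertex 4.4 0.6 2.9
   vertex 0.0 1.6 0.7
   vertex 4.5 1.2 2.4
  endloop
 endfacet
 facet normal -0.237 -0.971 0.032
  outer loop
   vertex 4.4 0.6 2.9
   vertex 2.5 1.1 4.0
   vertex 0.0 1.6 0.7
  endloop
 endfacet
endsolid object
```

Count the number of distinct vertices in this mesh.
8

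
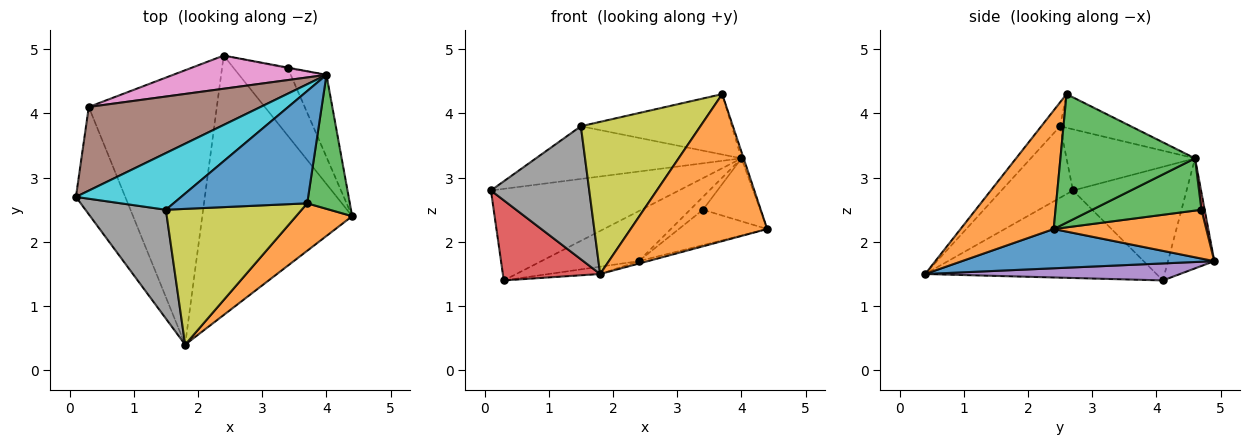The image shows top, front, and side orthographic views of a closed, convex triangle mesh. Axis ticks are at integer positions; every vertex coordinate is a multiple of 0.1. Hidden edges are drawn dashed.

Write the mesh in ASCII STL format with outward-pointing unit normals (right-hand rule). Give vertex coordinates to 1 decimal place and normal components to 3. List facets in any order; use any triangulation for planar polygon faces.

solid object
 facet normal 0.253 0.009 -0.967
  outer loop
   vertex 1.8 0.4 1.5
   vertex 2.4 4.9 1.7
   vertex 4.4 2.4 2.2
  endloop
 endfacet
 facet normal 0.545 -0.798 0.258
  outer loop
   vertex 1.8 0.4 1.5
   vertex 4.4 2.4 2.2
   vertex 3.7 2.6 4.3
  endloop
 endfacet
 facet normal 0.949 0.015 0.315
  outer loop
   vertex 4.0 4.6 3.3
   vertex 3.7 2.6 4.3
   vertex 4.4 2.4 2.2
  endloop
 endfacet
 facet normal -0.818 -0.344 -0.461
  outer loop
   vertex 0.3 4.1 1.4
   vertex 1.8 0.4 1.5
   vertex 0.1 2.7 2.8
  endloop
 endfacet
 facet normal 0.131 0.027 -0.991
  outer loop
   vertex 0.3 4.1 1.4
   vertex 2.4 4.9 1.7
   vertex 1.8 0.4 1.5
  endloop
 endfacet
 facet normal -0.407 0.674 0.616
  outer loop
   vertex 0.3 4.1 1.4
   vertex 0.1 2.7 2.8
   vertex 4.0 4.6 3.3
  endloop
 endfacet
 facet normal -0.369 0.775 0.514
  outer loop
   vertex 0.3 4.1 1.4
   vertex 4.0 4.6 3.3
   vertex 2.4 4.9 1.7
  endloop
 endfacet
 facet normal -0.491 -0.674 0.552
  outer loop
   vertex 1.5 2.5 3.8
   vertex 0.1 2.7 2.8
   vertex 1.8 0.4 1.5
  endloop
 endfacet
 facet normal -0.117 -0.741 0.661
  outer loop
   vertex 1.5 2.5 3.8
   vertex 1.8 0.4 1.5
   vertex 3.7 2.6 4.3
  endloop
 endfacet
 facet normal -0.392 0.627 0.674
  outer loop
   vertex 1.5 2.5 3.8
   vertex 4.0 4.6 3.3
   vertex 0.1 2.7 2.8
  endloop
 endfacet
 facet normal -0.216 0.462 0.860
  outer loop
   vertex 1.5 2.5 3.8
   vertex 3.7 2.6 4.3
   vertex 4.0 4.6 3.3
  endloop
 endfacet
 facet normal 0.625 0.362 -0.691
  outer loop
   vertex 3.4 4.7 2.5
   vertex 4.4 2.4 2.2
   vertex 2.4 4.9 1.7
  endloop
 endfacet
 facet normal 0.757 0.397 -0.518
  outer loop
   vertex 3.4 4.7 2.5
   vertex 4.0 4.6 3.3
   vertex 4.4 2.4 2.2
  endloop
 endfacet
 facet normal 0.242 0.968 -0.061
  outer loop
   vertex 3.4 4.7 2.5
   vertex 2.4 4.9 1.7
   vertex 4.0 4.6 3.3
  endloop
 endfacet
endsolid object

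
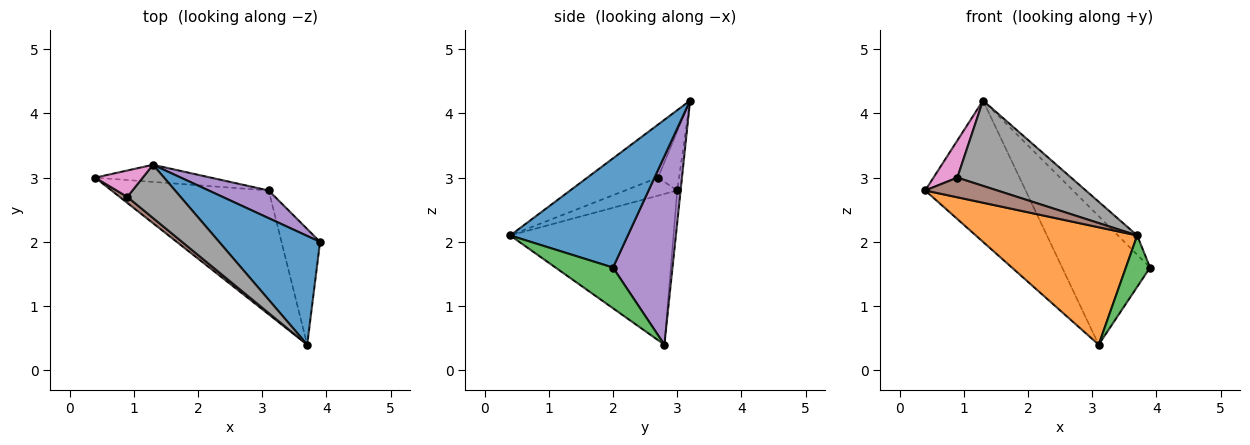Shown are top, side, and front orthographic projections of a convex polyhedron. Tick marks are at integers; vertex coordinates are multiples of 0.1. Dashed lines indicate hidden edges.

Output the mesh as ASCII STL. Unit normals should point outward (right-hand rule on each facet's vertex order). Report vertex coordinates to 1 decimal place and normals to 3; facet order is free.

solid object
 facet normal 0.729 0.119 0.674
  outer loop
   vertex 1.3 3.2 4.2
   vertex 3.7 0.4 2.1
   vertex 3.9 2.0 1.6
  endloop
 endfacet
 facet normal -0.571 -0.565 -0.596
  outer loop
   vertex 3.1 2.8 0.4
   vertex 3.7 0.4 2.1
   vertex 0.4 3.0 2.8
  endloop
 endfacet
 facet normal 0.694 -0.292 -0.658
  outer loop
   vertex 3.1 2.8 0.4
   vertex 3.9 2.0 1.6
   vertex 3.7 0.4 2.1
  endloop
 endfacet
 facet normal -0.033 0.992 -0.120
  outer loop
   vertex 3.1 2.8 0.4
   vertex 0.4 3.0 2.8
   vertex 1.3 3.2 4.2
  endloop
 endfacet
 facet normal 0.552 0.815 0.176
  outer loop
   vertex 3.1 2.8 0.4
   vertex 1.3 3.2 4.2
   vertex 3.9 2.0 1.6
  endloop
 endfacet
 facet normal -0.568 -0.786 0.241
  outer loop
   vertex 0.9 2.7 3.0
   vertex 0.4 3.0 2.8
   vertex 3.7 0.4 2.1
  endloop
 endfacet
 facet normal -0.585 -0.661 0.470
  outer loop
   vertex 0.9 2.7 3.0
   vertex 1.3 3.2 4.2
   vertex 0.4 3.0 2.8
  endloop
 endfacet
 facet normal -0.466 -0.751 0.468
  outer loop
   vertex 0.9 2.7 3.0
   vertex 3.7 0.4 2.1
   vertex 1.3 3.2 4.2
  endloop
 endfacet
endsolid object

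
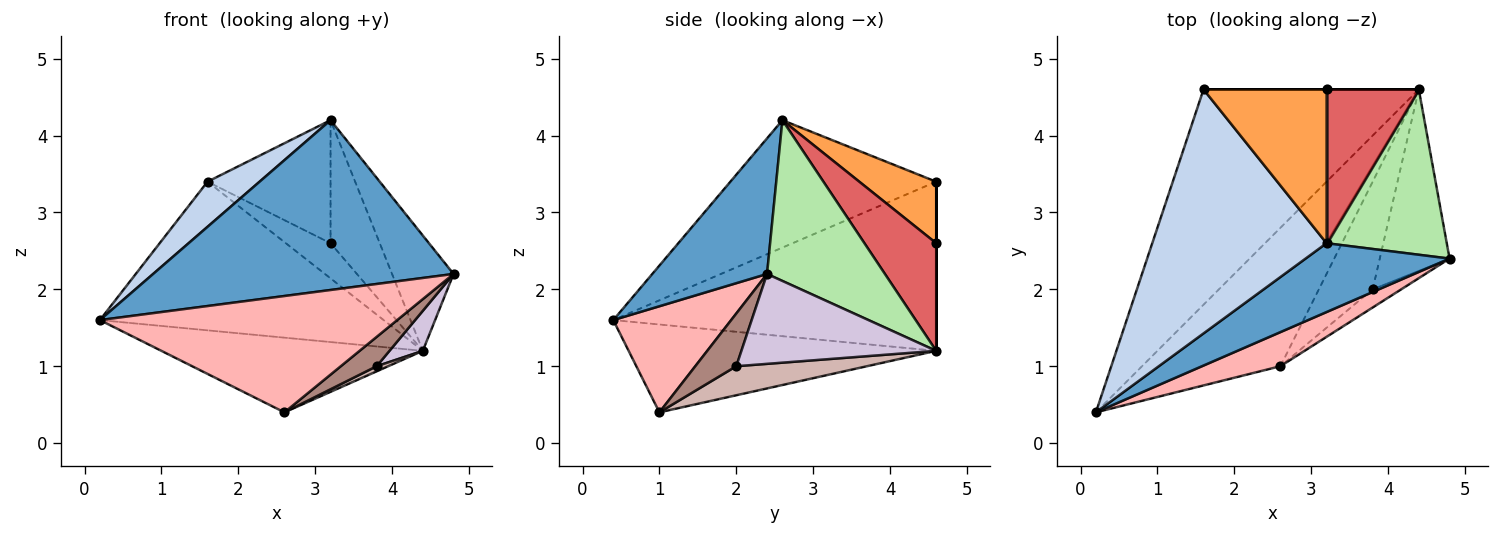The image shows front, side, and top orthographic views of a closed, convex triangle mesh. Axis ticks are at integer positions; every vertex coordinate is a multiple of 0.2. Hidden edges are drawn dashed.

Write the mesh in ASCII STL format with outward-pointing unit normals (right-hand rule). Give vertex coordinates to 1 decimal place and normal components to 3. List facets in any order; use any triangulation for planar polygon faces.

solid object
 facet normal 0.334 -0.874 0.354
  outer loop
   vertex 3.2 2.6 4.2
   vertex 0.2 0.4 1.6
   vertex 4.8 2.4 2.2
  endloop
 endfacet
 facet normal -0.584 -0.148 0.798
  outer loop
   vertex 1.6 4.6 3.4
   vertex 0.2 0.4 1.6
   vertex 3.2 2.6 4.2
  endloop
 endfacet
 facet normal 0.364 0.582 0.727
  outer loop
   vertex 1.6 4.6 3.4
   vertex 3.2 2.6 4.2
   vertex 3.2 4.6 2.6
  endloop
 endfacet
 facet normal -0.543 0.477 -0.691
  outer loop
   vertex 4.4 4.6 1.2
   vertex 0.2 0.4 1.6
   vertex 1.6 4.6 3.4
  endloop
 endfacet
 facet normal 0.000 1.000 0.000
  outer loop
   vertex 4.4 4.6 1.2
   vertex 1.6 4.6 3.4
   vertex 3.2 4.6 2.6
  endloop
 endfacet
 facet normal 0.739 0.386 0.553
  outer loop
   vertex 4.4 4.6 1.2
   vertex 3.2 2.6 4.2
   vertex 4.8 2.4 2.2
  endloop
 endfacet
 facet normal 0.673 0.462 0.577
  outer loop
   vertex 4.4 4.6 1.2
   vertex 3.2 4.6 2.6
   vertex 3.2 2.6 4.2
  endloop
 endfacet
 facet normal 0.356 -0.897 0.263
  outer loop
   vertex 2.6 1.0 0.4
   vertex 4.8 2.4 2.2
   vertex 0.2 0.4 1.6
  endloop
 endfacet
 facet normal -0.488 0.415 -0.768
  outer loop
   vertex 2.6 1.0 0.4
   vertex 0.2 0.4 1.6
   vertex 4.4 4.6 1.2
  endloop
 endfacet
 facet normal 0.783 -0.134 -0.608
  outer loop
   vertex 3.8 2.0 1.0
   vertex 4.4 4.6 1.2
   vertex 4.8 2.4 2.2
  endloop
 endfacet
 facet normal 0.697 -0.610 -0.377
  outer loop
   vertex 3.8 2.0 1.0
   vertex 4.8 2.4 2.2
   vertex 2.6 1.0 0.4
  endloop
 endfacet
 facet normal 0.475 -0.042 -0.879
  outer loop
   vertex 3.8 2.0 1.0
   vertex 2.6 1.0 0.4
   vertex 4.4 4.6 1.2
  endloop
 endfacet
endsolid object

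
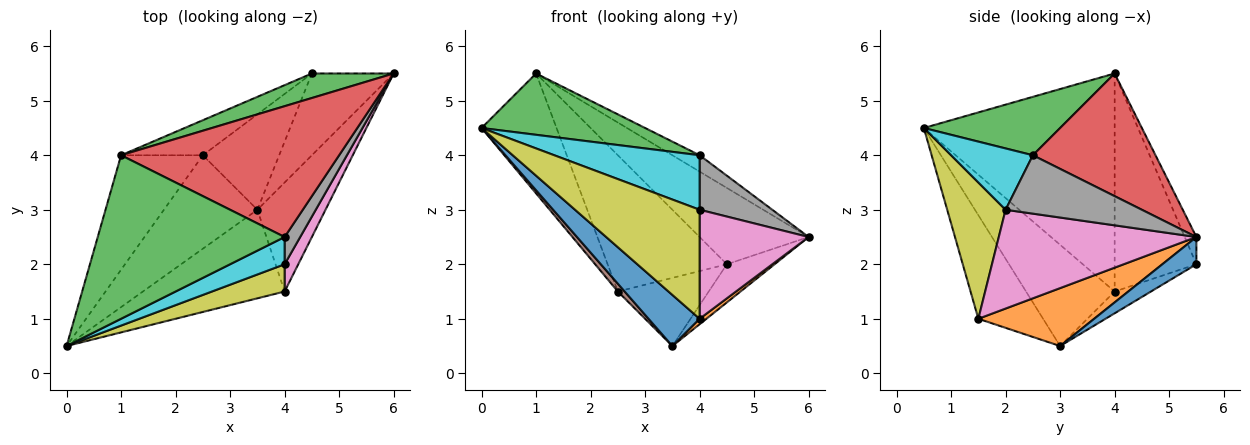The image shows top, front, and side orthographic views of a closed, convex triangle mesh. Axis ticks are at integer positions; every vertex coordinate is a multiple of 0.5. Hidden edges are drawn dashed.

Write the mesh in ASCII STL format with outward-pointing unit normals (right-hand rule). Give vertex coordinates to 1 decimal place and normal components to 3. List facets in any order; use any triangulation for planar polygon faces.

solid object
 facet normal -0.535 -0.422 -0.732
  outer loop
   vertex 4.0 1.5 1.0
   vertex 0.0 0.5 4.5
   vertex 3.5 3.0 0.5
  endloop
 endfacet
 facet normal 0.647 -0.038 -0.761
  outer loop
   vertex 4.0 1.5 1.0
   vertex 3.5 3.0 0.5
   vertex 6.0 5.5 2.5
  endloop
 endfacet
 facet normal 0.281 -0.337 0.899
  outer loop
   vertex 4.0 2.5 4.0
   vertex 1.0 4.0 5.5
   vertex 0.0 0.5 4.5
  endloop
 endfacet
 facet normal 0.487 0.108 0.866
  outer loop
   vertex 4.0 2.5 4.0
   vertex 6.0 5.5 2.5
   vertex 1.0 4.0 5.5
  endloop
 endfacet
 facet normal -0.879 0.345 -0.330
  outer loop
   vertex 2.5 4.0 1.5
   vertex 0.0 0.5 4.5
   vertex 1.0 4.0 5.5
  endloop
 endfacet
 facet normal -0.734 -0.056 -0.677
  outer loop
   vertex 2.5 4.0 1.5
   vertex 3.5 3.0 0.5
   vertex 0.0 0.5 4.5
  endloop
 endfacet
 facet normal 0.869 -0.480 0.120
  outer loop
   vertex 4.0 2.0 3.0
   vertex 4.0 1.5 1.0
   vertex 6.0 5.5 2.5
  endloop
 endfacet
 facet normal 0.859 -0.458 0.229
  outer loop
   vertex 4.0 2.0 3.0
   vertex 6.0 5.5 2.5
   vertex 4.0 2.5 4.0
  endloop
 endfacet
 facet normal 0.414 -0.883 0.221
  outer loop
   vertex 4.0 2.0 3.0
   vertex 0.0 0.5 4.5
   vertex 4.0 1.5 1.0
  endloop
 endfacet
 facet normal 0.449 -0.799 0.400
  outer loop
   vertex 4.0 2.0 3.0
   vertex 4.0 2.5 4.0
   vertex 0.0 0.5 4.5
  endloop
 endfacet
 facet normal 0.289 0.405 -0.867
  outer loop
   vertex 4.5 5.5 2.0
   vertex 6.0 5.5 2.5
   vertex 3.5 3.0 0.5
  endloop
 endfacet
 facet normal -0.226 0.566 -0.793
  outer loop
   vertex 4.5 5.5 2.0
   vertex 3.5 3.0 0.5
   vertex 2.5 4.0 1.5
  endloop
 endfacet
 facet normal -0.101 0.947 0.304
  outer loop
   vertex 4.5 5.5 2.0
   vertex 1.0 4.0 5.5
   vertex 6.0 5.5 2.5
  endloop
 endfacet
 facet normal -0.553 0.807 -0.207
  outer loop
   vertex 4.5 5.5 2.0
   vertex 2.5 4.0 1.5
   vertex 1.0 4.0 5.5
  endloop
 endfacet
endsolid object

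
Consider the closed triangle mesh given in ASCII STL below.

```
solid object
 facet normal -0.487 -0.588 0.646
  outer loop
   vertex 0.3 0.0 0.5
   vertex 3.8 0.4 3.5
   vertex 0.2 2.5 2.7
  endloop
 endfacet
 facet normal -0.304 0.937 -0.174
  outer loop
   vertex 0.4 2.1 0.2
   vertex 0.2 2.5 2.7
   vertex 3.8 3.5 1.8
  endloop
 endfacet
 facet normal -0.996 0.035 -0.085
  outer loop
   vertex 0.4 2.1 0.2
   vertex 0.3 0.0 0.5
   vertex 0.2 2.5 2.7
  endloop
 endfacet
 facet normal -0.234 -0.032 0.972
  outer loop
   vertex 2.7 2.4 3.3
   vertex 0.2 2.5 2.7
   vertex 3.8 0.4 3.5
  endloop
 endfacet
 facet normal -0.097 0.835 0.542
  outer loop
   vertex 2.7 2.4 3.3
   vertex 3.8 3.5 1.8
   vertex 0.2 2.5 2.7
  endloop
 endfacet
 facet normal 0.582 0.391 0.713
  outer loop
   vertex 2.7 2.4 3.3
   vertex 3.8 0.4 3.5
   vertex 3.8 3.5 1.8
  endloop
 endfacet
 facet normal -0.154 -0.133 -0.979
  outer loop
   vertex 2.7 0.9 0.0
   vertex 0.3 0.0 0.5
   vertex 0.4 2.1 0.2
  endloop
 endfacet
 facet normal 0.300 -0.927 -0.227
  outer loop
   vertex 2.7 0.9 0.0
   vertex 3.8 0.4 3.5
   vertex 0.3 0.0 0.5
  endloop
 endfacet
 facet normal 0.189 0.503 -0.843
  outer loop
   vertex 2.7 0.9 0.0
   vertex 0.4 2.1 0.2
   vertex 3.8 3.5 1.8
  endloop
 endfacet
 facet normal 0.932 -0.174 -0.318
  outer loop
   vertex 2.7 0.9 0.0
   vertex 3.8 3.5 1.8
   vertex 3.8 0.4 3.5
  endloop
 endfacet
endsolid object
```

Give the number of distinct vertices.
7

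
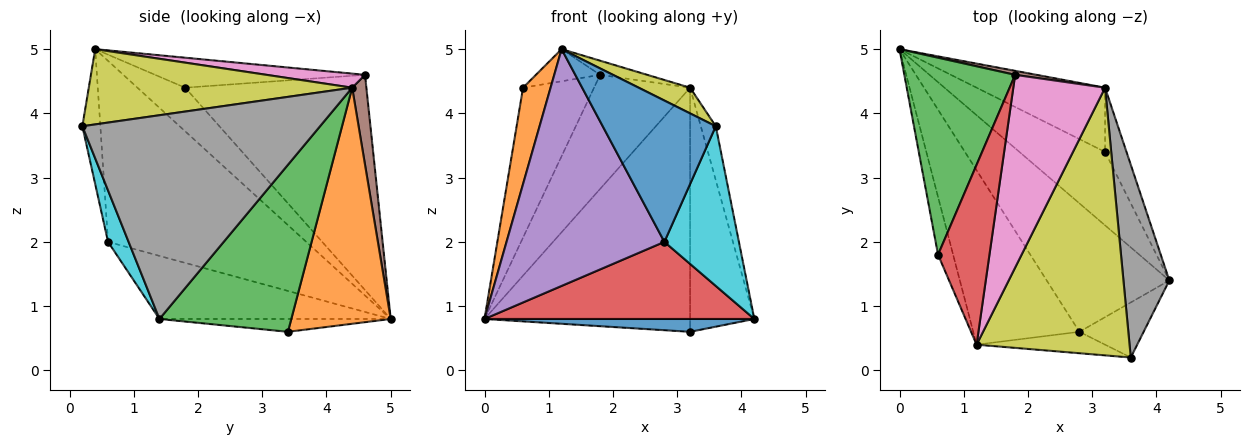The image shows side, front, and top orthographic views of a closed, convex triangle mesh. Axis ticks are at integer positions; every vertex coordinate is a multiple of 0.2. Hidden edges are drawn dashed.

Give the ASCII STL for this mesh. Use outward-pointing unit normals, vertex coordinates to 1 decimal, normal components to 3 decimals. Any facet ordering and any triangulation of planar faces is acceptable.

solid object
 facet normal -0.146 -0.171 -0.974
  outer loop
   vertex 3.2 3.4 0.6
   vertex 4.2 1.4 0.8
   vertex 0.0 5.0 0.8
  endloop
 endfacet
 facet normal 0.424 0.876 -0.231
  outer loop
   vertex 3.2 4.4 4.4
   vertex 3.2 3.4 0.6
   vertex 0.0 5.0 0.8
  endloop
 endfacet
 facet normal 0.893 0.435 -0.114
  outer loop
   vertex 3.2 4.4 4.4
   vertex 4.2 1.4 0.8
   vertex 3.2 3.4 0.6
  endloop
 endfacet
 facet normal -0.404 -0.471 -0.785
  outer loop
   vertex 2.8 0.6 2.0
   vertex 0.0 5.0 0.8
   vertex 4.2 1.4 0.8
  endloop
 endfacet
 facet normal -0.711 -0.566 -0.417
  outer loop
   vertex 2.8 0.6 2.0
   vertex 1.2 0.4 5.0
   vertex 0.0 5.0 0.8
  endloop
 endfacet
 facet normal 0.146 0.989 0.035
  outer loop
   vertex 1.8 4.6 4.6
   vertex 3.2 4.4 4.4
   vertex 0.0 5.0 0.8
  endloop
 endfacet
 facet normal 0.151 0.072 0.986
  outer loop
   vertex 1.8 4.6 4.6
   vertex 1.2 0.4 5.0
   vertex 3.2 4.4 4.4
  endloop
 endfacet
 facet normal 0.974 0.061 0.219
  outer loop
   vertex 3.6 0.2 3.8
   vertex 4.2 1.4 0.8
   vertex 3.2 4.4 4.4
  endloop
 endfacet
 facet normal 0.440 -0.086 0.894
  outer loop
   vertex 3.6 0.2 3.8
   vertex 3.2 4.4 4.4
   vertex 1.2 0.4 5.0
  endloop
 endfacet
 facet normal 0.252 -0.915 -0.315
  outer loop
   vertex 3.6 0.2 3.8
   vertex 2.8 0.6 2.0
   vertex 4.2 1.4 0.8
  endloop
 endfacet
 facet normal -0.155 -0.977 -0.148
  outer loop
   vertex 3.6 0.2 3.8
   vertex 1.2 0.4 5.0
   vertex 2.8 0.6 2.0
  endloop
 endfacet
 facet normal -0.830 -0.479 -0.287
  outer loop
   vertex 0.6 1.8 4.4
   vertex 0.0 5.0 0.8
   vertex 1.2 0.4 5.0
  endloop
 endfacet
 facet normal -0.840 0.329 0.432
  outer loop
   vertex 0.6 1.8 4.4
   vertex 1.8 4.6 4.6
   vertex 0.0 5.0 0.8
  endloop
 endfacet
 facet normal -0.498 0.152 0.854
  outer loop
   vertex 0.6 1.8 4.4
   vertex 1.2 0.4 5.0
   vertex 1.8 4.6 4.6
  endloop
 endfacet
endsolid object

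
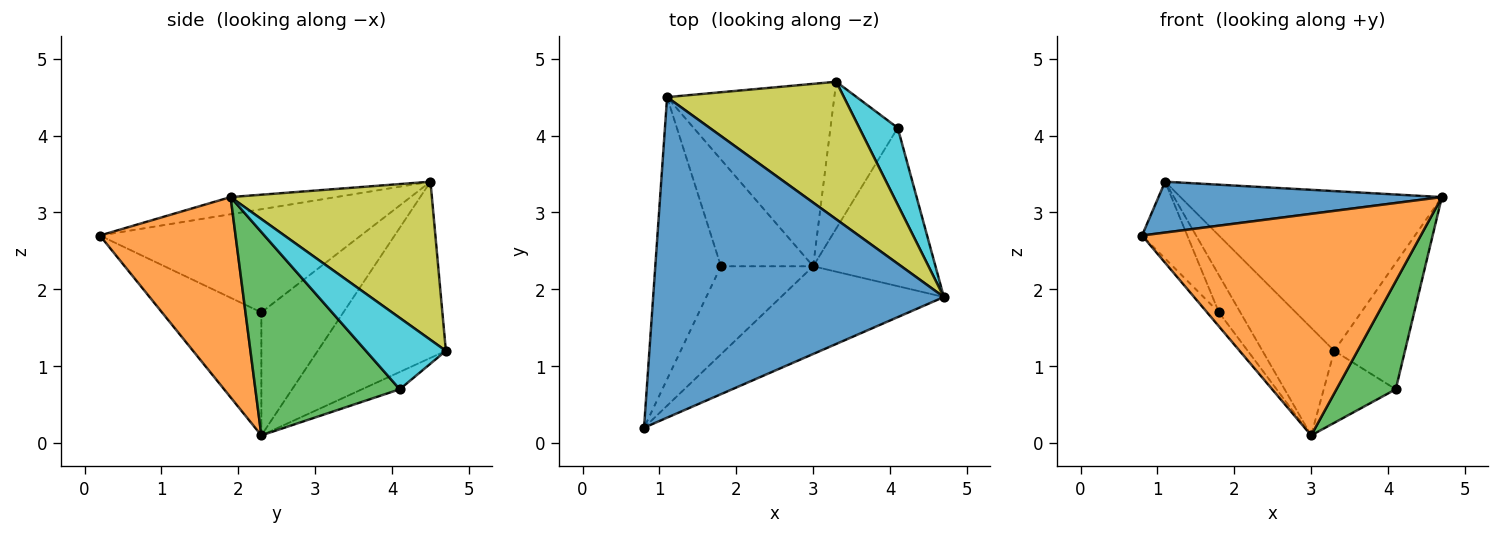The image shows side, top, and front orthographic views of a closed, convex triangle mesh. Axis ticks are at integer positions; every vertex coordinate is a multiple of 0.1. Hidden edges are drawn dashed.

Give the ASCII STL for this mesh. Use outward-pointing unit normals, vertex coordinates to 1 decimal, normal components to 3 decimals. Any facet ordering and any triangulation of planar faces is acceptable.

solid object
 facet normal -0.058 -0.156 0.986
  outer loop
   vertex 1.1 4.5 3.4
   vertex 0.8 0.2 2.7
   vertex 4.7 1.9 3.2
  endloop
 endfacet
 facet normal 0.412 -0.847 -0.335
  outer loop
   vertex 3.0 2.3 0.1
   vertex 4.7 1.9 3.2
   vertex 0.8 0.2 2.7
  endloop
 endfacet
 facet normal 0.808 -0.332 -0.486
  outer loop
   vertex 4.1 4.1 0.7
   vertex 4.7 1.9 3.2
   vertex 3.0 2.3 0.1
  endloop
 endfacet
 facet normal -0.835 0.145 -0.531
  outer loop
   vertex 1.8 2.3 1.7
   vertex 0.8 0.2 2.7
   vertex 1.1 4.5 3.4
  endloop
 endfacet
 facet normal -0.796 0.095 -0.597
  outer loop
   vertex 1.8 2.3 1.7
   vertex 3.0 2.3 0.1
   vertex 0.8 0.2 2.7
  endloop
 endfacet
 facet normal -0.783 0.205 -0.587
  outer loop
   vertex 1.8 2.3 1.7
   vertex 1.1 4.5 3.4
   vertex 3.0 2.3 0.1
  endloop
 endfacet
 facet normal -0.672 0.376 -0.638
  outer loop
   vertex 3.3 4.7 1.2
   vertex 3.0 2.3 0.1
   vertex 1.1 4.5 3.4
  endloop
 endfacet
 facet normal -0.225 0.429 -0.875
  outer loop
   vertex 3.3 4.7 1.2
   vertex 4.1 4.1 0.7
   vertex 3.0 2.3 0.1
  endloop
 endfacet
 facet normal 0.504 0.655 0.564
  outer loop
   vertex 3.3 4.7 1.2
   vertex 1.1 4.5 3.4
   vertex 4.7 1.9 3.2
  endloop
 endfacet
 facet normal 0.695 0.614 0.374
  outer loop
   vertex 3.3 4.7 1.2
   vertex 4.7 1.9 3.2
   vertex 4.1 4.1 0.7
  endloop
 endfacet
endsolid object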